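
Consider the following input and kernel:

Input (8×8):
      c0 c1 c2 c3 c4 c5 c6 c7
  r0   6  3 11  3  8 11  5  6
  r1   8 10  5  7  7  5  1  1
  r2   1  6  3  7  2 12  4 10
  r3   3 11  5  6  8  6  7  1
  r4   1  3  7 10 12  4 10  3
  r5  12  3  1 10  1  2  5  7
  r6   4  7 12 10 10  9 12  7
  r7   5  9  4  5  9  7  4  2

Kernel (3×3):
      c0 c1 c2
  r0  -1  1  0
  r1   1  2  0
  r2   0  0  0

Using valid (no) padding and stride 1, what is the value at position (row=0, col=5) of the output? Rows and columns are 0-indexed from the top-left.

The receptive field on the input at this output position is [11 5 6 / 5 1 1 / 12 4 10]. Elementwise product with the kernel and sum: 11·-1 + 5·1 + 5·1 + 1·2.

1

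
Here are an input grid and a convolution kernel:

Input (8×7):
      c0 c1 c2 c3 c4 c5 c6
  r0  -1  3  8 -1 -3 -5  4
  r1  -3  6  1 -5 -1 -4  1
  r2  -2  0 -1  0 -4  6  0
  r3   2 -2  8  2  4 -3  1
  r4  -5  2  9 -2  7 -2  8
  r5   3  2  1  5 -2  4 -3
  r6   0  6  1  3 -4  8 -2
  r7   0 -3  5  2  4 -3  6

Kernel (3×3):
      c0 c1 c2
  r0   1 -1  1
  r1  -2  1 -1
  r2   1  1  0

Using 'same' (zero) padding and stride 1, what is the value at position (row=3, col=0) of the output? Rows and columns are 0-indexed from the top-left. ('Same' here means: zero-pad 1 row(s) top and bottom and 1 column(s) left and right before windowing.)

The receptive field on the zero-padded input at this output position is [0 -2 0 / 0 2 -2 / 0 -5 2]. Elementwise product with the kernel and sum: 0·1 + -2·-1 + 0·1 + 0·-2 + 2·1 + -2·-1 + 0·1 + -5·1.

1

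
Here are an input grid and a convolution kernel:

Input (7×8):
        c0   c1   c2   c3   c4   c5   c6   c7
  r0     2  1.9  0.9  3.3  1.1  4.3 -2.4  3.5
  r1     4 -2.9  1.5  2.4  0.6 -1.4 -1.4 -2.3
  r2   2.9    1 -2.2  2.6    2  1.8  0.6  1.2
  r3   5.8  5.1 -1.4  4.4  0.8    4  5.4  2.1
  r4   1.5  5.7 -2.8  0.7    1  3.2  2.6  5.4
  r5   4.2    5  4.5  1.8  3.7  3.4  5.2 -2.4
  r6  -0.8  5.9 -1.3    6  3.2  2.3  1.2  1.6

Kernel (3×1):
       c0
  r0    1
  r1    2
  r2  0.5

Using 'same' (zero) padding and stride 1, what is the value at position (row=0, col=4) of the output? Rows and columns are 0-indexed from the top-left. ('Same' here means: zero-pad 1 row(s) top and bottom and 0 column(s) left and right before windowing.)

2.5

The receptive field on the zero-padded input at this output position is [0 / 1.1 / 0.6]. Elementwise product with the kernel and sum: 0·1 + 1.1·2 + 0.6·0.5.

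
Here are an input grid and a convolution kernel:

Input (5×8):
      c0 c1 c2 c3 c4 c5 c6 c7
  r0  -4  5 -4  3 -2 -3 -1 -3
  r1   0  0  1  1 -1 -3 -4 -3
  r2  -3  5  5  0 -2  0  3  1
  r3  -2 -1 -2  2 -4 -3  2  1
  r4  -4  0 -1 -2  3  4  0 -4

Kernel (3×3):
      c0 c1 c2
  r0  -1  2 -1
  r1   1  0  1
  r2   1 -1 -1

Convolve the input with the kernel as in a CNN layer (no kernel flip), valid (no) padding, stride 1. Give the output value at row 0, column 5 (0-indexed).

The receptive field on the input at this output position is [-3 -1 -3 / -3 -4 -3 / 0 3 1]. Elementwise product with the kernel and sum: -3·-1 + -1·2 + -3·-1 + -3·1 + -3·1 + 0·1 + 3·-1 + 1·-1.

-6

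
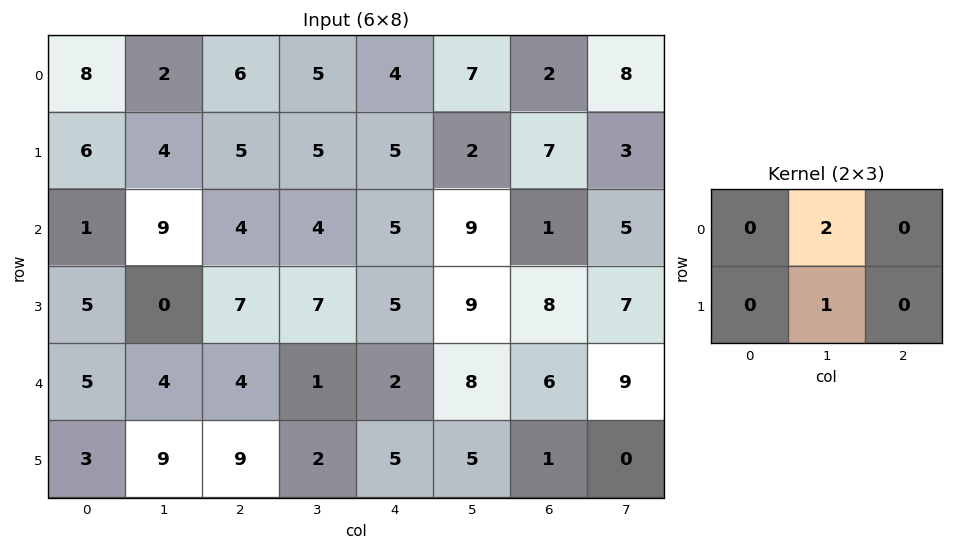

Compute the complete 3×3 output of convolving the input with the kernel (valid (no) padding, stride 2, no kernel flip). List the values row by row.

8 15 16
18 15 27
17 4 21

Output[0,0]: The receptive field on the input at this output position is [8 2 6 / 6 4 5]. Elementwise product with the kernel and sum: 2·2 + 4·1.
Output[0,1]: The receptive field on the input at this output position is [6 5 4 / 5 5 5]. Elementwise product with the kernel and sum: 5·2 + 5·1.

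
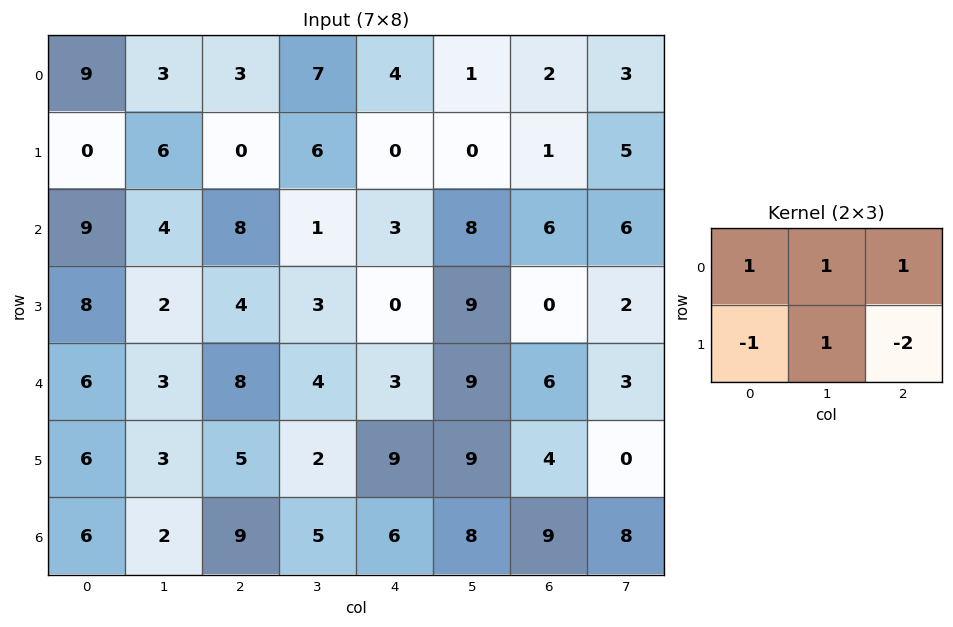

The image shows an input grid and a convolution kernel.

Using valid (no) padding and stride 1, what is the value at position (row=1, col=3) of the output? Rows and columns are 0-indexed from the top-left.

-8

The receptive field on the input at this output position is [6 0 0 / 1 3 8]. Elementwise product with the kernel and sum: 6·1 + 0·1 + 0·1 + 1·-1 + 3·1 + 8·-2.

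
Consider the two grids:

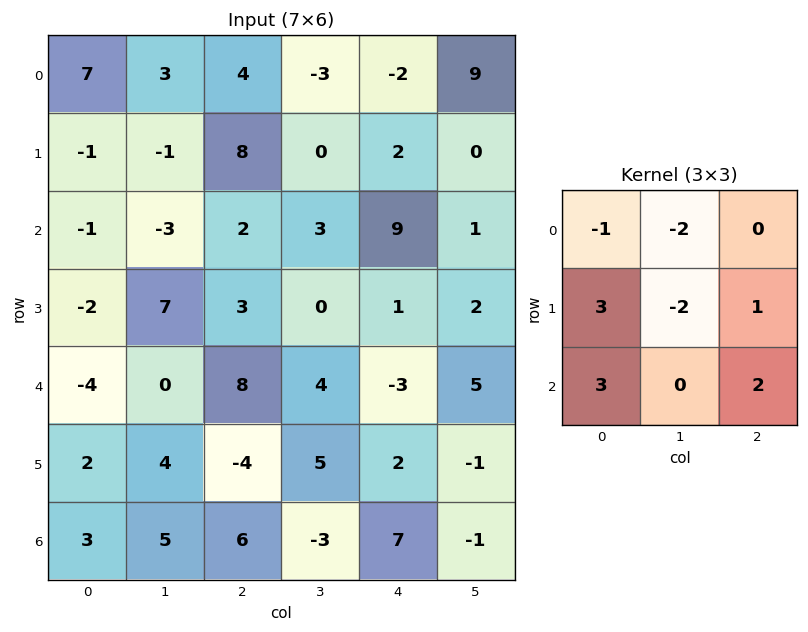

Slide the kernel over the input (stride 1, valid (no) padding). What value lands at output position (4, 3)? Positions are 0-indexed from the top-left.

1

The receptive field on the input at this output position is [4 -3 5 / 5 2 -1 / -3 7 -1]. Elementwise product with the kernel and sum: 4·-1 + -3·-2 + 5·3 + 2·-2 + -1·1 + -3·3 + -1·2.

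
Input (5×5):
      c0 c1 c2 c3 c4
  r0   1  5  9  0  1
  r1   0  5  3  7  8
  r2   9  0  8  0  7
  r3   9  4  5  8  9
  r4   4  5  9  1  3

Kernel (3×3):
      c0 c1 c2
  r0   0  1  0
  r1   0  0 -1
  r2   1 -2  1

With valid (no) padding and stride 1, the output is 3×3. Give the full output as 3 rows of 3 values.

19 -14 7
3 5 -2
-2 -12 1

Output[0,0]: The receptive field on the input at this output position is [1 5 9 / 0 5 3 / 9 0 8]. Elementwise product with the kernel and sum: 5·1 + 3·-1 + 9·1 + 0·-2 + 8·1.
Output[0,1]: The receptive field on the input at this output position is [5 9 0 / 5 3 7 / 0 8 0]. Elementwise product with the kernel and sum: 9·1 + 7·-1 + 0·1 + 8·-2 + 0·1.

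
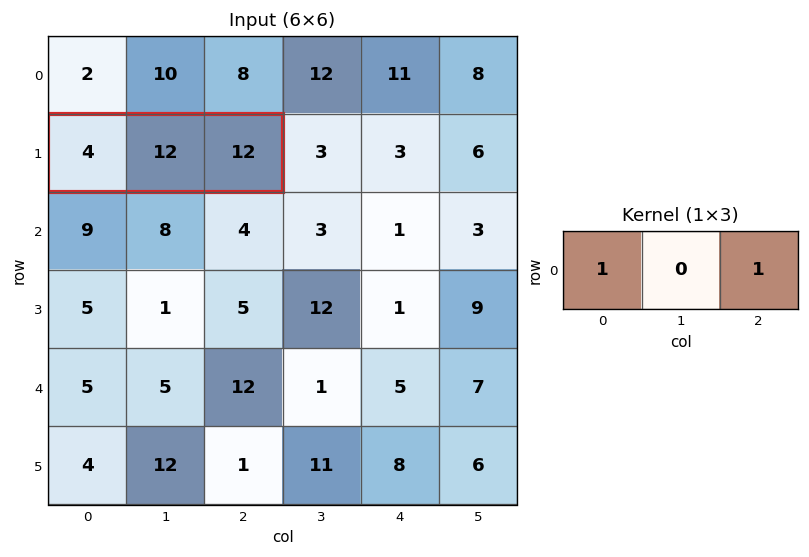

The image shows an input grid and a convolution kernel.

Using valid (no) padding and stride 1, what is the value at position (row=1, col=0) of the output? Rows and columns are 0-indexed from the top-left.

16

The receptive field on the input at this output position is [4 12 12]. Elementwise product with the kernel and sum: 4·1 + 12·1.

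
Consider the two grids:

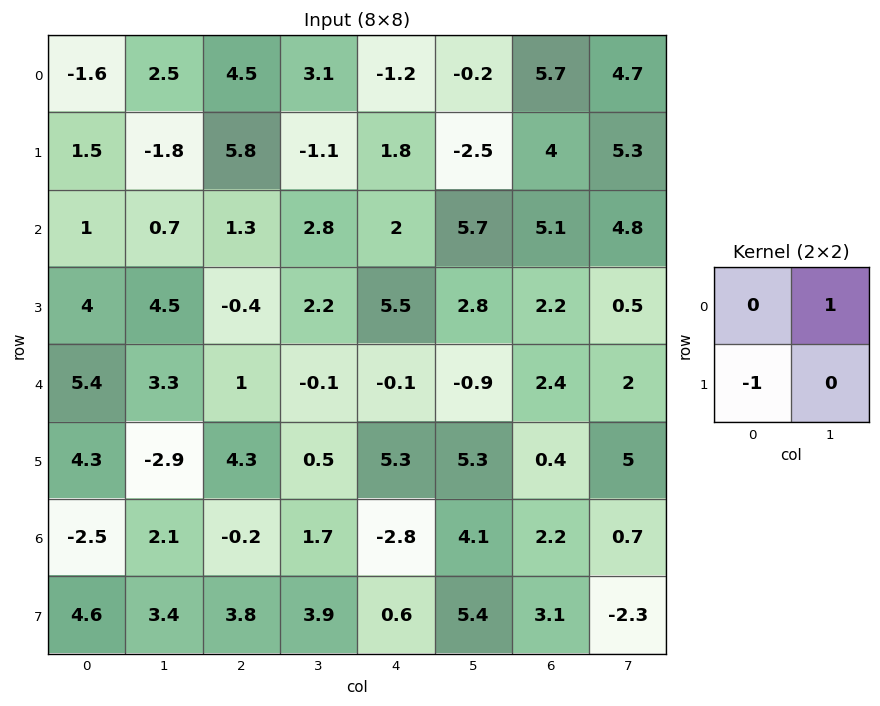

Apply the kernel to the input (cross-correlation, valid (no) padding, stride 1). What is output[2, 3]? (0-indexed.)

-0.2

The receptive field on the input at this output position is [2.8 2 / 2.2 5.5]. Elementwise product with the kernel and sum: 2·1 + 2.2·-1.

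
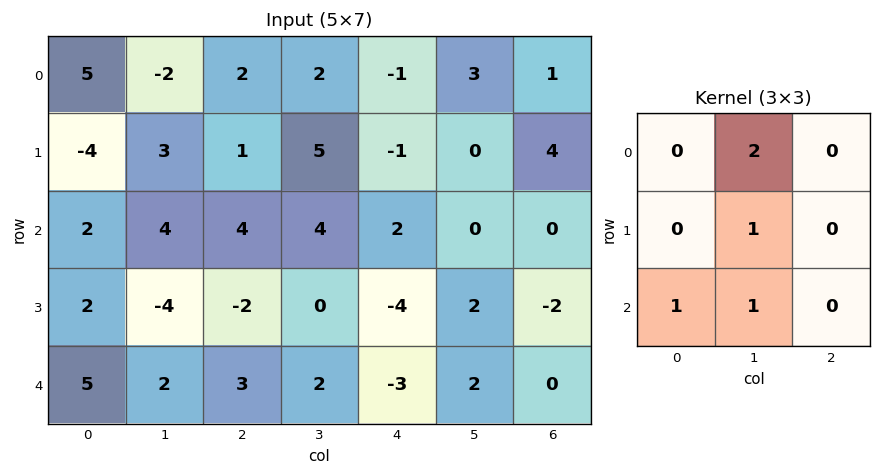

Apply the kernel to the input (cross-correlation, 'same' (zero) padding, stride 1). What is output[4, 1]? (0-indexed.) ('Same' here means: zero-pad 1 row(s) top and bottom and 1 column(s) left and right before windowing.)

-6

The receptive field on the zero-padded input at this output position is [2 -4 -2 / 5 2 3 / 0 0 0]. Elementwise product with the kernel and sum: -4·2 + 2·1 + 0·1 + 0·1.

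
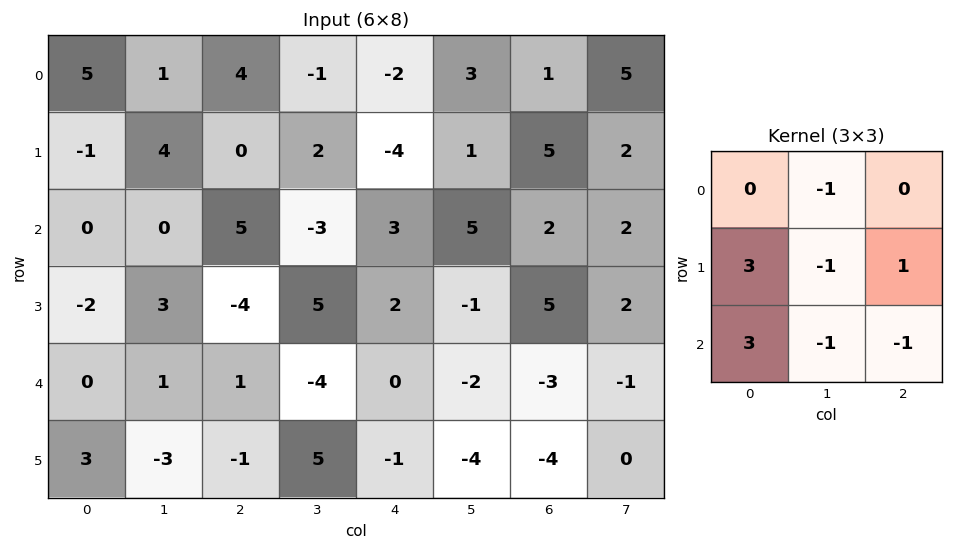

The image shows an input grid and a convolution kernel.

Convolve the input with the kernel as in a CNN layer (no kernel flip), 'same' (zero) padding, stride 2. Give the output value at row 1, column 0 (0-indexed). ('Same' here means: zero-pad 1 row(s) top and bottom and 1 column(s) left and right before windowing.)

0

The receptive field on the zero-padded input at this output position is [0 -1 4 / 0 0 0 / 0 -2 3]. Elementwise product with the kernel and sum: -1·-1 + 0·3 + 0·-1 + 0·1 + 0·3 + -2·-1 + 3·-1.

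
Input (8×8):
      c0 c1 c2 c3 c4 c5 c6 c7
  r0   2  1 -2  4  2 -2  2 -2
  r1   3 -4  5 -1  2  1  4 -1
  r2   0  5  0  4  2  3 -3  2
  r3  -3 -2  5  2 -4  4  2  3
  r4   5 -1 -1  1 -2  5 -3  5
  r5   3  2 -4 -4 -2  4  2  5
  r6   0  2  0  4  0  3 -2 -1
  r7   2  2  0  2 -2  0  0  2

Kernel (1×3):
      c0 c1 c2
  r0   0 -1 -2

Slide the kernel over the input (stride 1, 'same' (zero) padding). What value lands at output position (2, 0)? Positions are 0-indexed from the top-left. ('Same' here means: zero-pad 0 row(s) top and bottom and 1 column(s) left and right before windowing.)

-10

The receptive field on the zero-padded input at this output position is [0 0 5]. Elementwise product with the kernel and sum: 0·-1 + 5·-2.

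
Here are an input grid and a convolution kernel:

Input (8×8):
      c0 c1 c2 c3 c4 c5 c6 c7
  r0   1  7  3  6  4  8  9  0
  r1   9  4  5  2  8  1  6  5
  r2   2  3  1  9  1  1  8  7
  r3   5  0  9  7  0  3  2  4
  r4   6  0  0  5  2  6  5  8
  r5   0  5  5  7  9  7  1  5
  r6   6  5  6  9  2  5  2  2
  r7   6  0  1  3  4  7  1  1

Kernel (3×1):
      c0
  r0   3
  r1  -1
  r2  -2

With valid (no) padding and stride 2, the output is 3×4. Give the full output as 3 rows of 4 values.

Output[0,0]: The receptive field on the input at this output position is [1 / 9 / 2]. Elementwise product with the kernel and sum: 1·3 + 9·-1 + 2·-2.

-10 2 2 5
-11 -6 -1 12
6 -17 -7 10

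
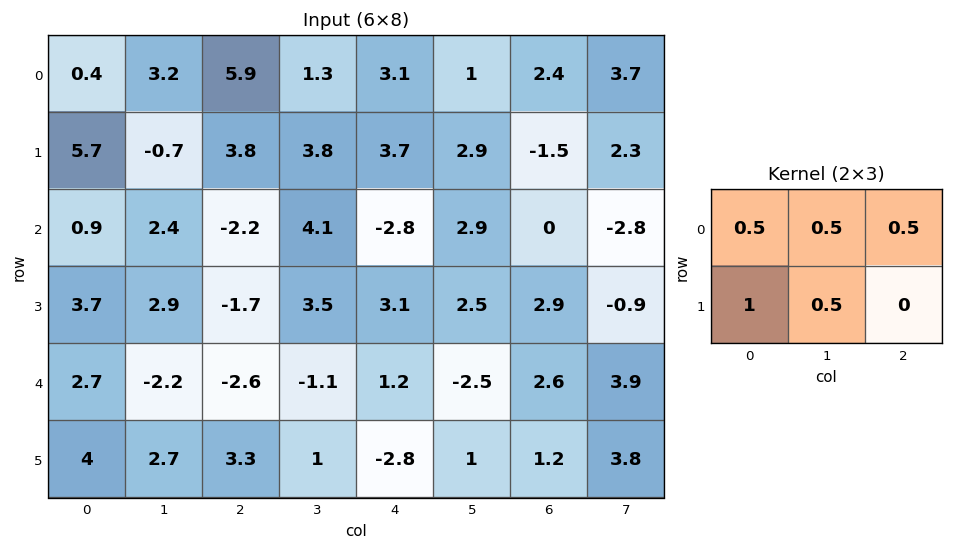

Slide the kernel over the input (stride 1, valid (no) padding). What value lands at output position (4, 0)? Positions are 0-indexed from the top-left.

The receptive field on the input at this output position is [2.7 -2.2 -2.6 / 4 2.7 3.3]. Elementwise product with the kernel and sum: 2.7·0.5 + -2.2·0.5 + -2.6·0.5 + 4·1 + 2.7·0.5.

4.3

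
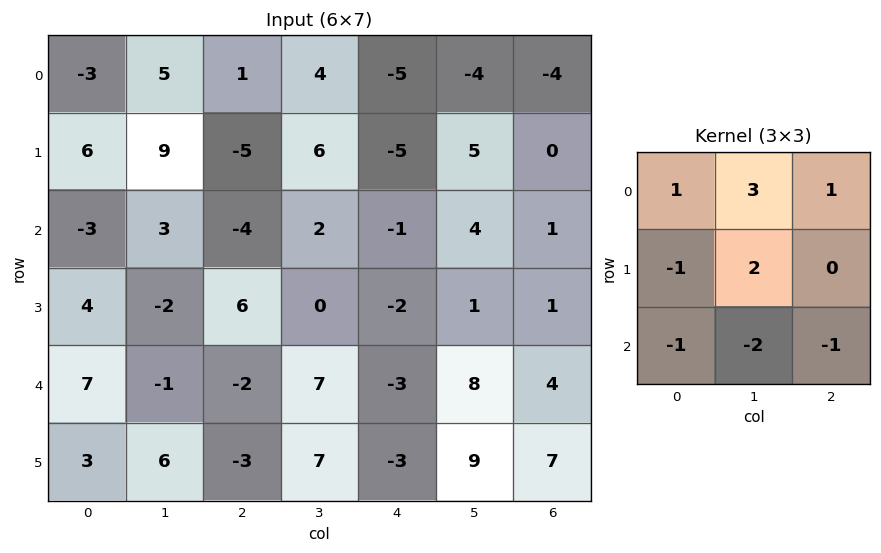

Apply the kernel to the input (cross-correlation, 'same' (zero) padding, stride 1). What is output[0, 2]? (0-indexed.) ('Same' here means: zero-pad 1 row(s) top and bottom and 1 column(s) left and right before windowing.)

-8

The receptive field on the zero-padded input at this output position is [0 0 0 / 5 1 4 / 9 -5 6]. Elementwise product with the kernel and sum: 0·1 + 0·3 + 0·1 + 5·-1 + 1·2 + 9·-1 + -5·-2 + 6·-1.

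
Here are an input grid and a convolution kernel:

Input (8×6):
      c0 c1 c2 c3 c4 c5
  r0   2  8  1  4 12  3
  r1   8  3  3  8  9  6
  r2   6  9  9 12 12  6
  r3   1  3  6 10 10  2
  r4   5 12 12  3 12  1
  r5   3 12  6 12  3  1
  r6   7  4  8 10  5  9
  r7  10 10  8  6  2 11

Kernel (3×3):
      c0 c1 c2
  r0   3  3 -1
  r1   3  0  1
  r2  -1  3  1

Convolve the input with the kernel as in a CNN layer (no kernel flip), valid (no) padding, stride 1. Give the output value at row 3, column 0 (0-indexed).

72

The receptive field on the input at this output position is [1 3 6 / 5 12 12 / 3 12 6]. Elementwise product with the kernel and sum: 1·3 + 3·3 + 6·-1 + 5·3 + 12·1 + 3·-1 + 12·3 + 6·1.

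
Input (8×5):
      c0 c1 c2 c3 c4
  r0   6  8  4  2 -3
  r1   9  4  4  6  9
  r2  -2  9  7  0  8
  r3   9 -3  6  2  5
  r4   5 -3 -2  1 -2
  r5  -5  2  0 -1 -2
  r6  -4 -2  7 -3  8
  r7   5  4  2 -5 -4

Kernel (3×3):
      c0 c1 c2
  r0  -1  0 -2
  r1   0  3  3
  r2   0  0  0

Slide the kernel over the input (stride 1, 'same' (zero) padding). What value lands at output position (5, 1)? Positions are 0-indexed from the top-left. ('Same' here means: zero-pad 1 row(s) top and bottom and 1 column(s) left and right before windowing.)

The receptive field on the zero-padded input at this output position is [5 -3 -2 / -5 2 0 / -4 -2 7]. Elementwise product with the kernel and sum: 5·-1 + -2·-2 + 2·3 + 0·3.

5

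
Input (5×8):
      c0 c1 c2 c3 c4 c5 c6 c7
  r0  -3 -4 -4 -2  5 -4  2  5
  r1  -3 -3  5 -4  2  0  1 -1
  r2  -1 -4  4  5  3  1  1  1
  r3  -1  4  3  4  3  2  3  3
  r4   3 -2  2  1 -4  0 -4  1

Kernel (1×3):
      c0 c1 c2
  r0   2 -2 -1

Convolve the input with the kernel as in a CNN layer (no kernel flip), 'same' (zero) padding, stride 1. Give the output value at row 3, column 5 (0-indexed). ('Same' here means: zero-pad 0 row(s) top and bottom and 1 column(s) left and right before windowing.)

The receptive field on the zero-padded input at this output position is [3 2 3]. Elementwise product with the kernel and sum: 3·2 + 2·-2 + 3·-1.

-1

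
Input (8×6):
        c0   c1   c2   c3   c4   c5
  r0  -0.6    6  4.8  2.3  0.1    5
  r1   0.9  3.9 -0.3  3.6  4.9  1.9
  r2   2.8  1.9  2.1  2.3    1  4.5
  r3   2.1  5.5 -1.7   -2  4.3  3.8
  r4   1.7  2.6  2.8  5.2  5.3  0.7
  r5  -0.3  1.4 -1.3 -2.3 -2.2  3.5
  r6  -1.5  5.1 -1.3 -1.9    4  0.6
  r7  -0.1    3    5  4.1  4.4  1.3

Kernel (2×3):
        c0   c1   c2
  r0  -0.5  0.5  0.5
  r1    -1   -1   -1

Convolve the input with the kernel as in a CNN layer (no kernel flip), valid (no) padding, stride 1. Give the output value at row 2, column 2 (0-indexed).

0

The receptive field on the input at this output position is [2.1 2.3 1 / -1.7 -2 4.3]. Elementwise product with the kernel and sum: 2.1·-0.5 + 2.3·0.5 + 1·0.5 + -1.7·-1 + -2·-1 + 4.3·-1.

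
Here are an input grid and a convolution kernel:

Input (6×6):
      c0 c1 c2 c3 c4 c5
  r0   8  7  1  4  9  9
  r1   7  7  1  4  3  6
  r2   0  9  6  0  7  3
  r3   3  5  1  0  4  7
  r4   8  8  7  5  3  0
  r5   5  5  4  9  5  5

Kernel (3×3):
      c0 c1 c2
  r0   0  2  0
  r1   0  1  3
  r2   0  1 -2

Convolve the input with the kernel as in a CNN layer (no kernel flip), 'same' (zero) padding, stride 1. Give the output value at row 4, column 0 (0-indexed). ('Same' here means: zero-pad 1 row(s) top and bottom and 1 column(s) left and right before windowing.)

The receptive field on the zero-padded input at this output position is [0 3 5 / 0 8 8 / 0 5 5]. Elementwise product with the kernel and sum: 3·2 + 8·1 + 8·3 + 5·1 + 5·-2.

33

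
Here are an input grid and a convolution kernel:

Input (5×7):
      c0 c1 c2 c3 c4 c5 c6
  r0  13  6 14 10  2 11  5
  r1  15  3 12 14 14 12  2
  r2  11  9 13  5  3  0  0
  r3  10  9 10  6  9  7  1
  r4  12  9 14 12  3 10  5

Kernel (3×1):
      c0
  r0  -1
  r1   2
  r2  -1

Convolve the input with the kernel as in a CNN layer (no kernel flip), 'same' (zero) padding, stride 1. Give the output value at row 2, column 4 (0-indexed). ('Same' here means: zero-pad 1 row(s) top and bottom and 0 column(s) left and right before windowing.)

-17

The receptive field on the zero-padded input at this output position is [14 / 3 / 9]. Elementwise product with the kernel and sum: 14·-1 + 3·2 + 9·-1.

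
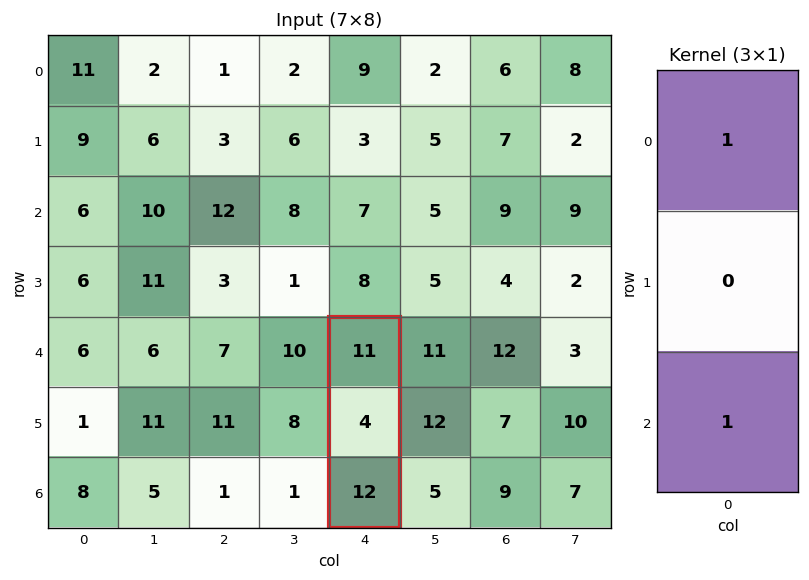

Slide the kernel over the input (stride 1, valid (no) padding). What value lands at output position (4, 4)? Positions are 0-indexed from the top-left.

23

The receptive field on the input at this output position is [11 / 4 / 12]. Elementwise product with the kernel and sum: 11·1 + 12·1.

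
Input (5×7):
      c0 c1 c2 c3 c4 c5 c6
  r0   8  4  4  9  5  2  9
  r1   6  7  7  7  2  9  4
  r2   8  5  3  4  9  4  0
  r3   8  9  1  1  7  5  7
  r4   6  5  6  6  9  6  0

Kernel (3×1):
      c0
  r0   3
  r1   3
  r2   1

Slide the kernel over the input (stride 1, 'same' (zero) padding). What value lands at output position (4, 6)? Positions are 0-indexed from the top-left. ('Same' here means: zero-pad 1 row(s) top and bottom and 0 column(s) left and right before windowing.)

The receptive field on the zero-padded input at this output position is [7 / 0 / 0]. Elementwise product with the kernel and sum: 7·3 + 0·3 + 0·1.

21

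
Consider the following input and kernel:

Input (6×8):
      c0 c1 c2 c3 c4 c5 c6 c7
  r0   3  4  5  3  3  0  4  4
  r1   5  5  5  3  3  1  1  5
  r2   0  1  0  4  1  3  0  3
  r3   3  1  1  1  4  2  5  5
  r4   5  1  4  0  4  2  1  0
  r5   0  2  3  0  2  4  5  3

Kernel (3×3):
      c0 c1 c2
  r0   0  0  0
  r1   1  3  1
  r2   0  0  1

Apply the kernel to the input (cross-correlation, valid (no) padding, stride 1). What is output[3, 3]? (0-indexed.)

The receptive field on the input at this output position is [1 4 2 / 0 4 2 / 0 2 4]. Elementwise product with the kernel and sum: 0·1 + 4·3 + 2·1 + 4·1.

18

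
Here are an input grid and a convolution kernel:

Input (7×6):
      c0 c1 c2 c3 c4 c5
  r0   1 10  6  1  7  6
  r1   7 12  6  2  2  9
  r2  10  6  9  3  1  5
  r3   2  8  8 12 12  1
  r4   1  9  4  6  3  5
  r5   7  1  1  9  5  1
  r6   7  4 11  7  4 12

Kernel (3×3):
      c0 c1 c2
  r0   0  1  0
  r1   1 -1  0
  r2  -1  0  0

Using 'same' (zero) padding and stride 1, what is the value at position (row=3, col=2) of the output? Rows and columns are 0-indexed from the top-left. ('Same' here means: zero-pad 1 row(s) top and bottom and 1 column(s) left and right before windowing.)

The receptive field on the zero-padded input at this output position is [6 9 3 / 8 8 12 / 9 4 6]. Elementwise product with the kernel and sum: 9·1 + 8·1 + 8·-1 + 9·-1.

0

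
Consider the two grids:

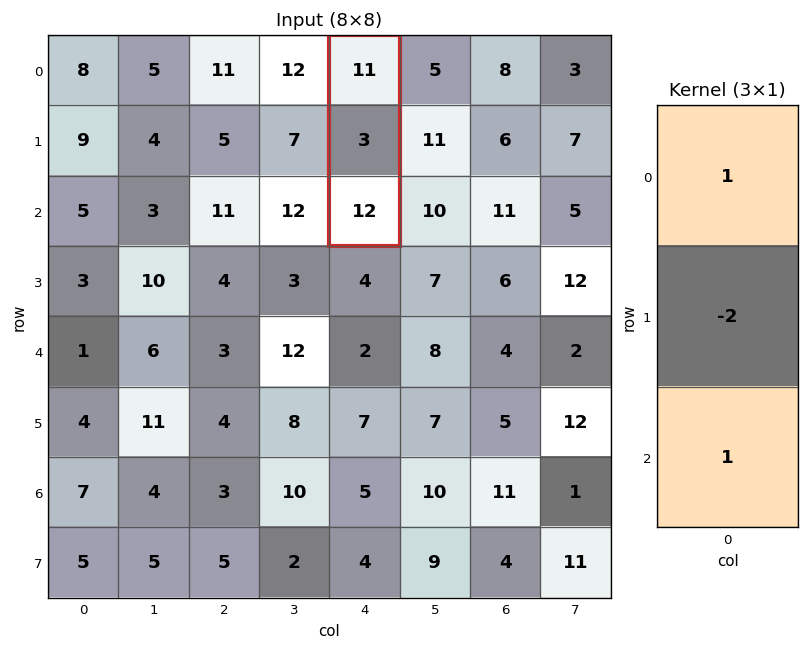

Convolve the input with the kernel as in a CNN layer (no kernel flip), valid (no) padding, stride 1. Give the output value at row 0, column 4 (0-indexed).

The receptive field on the input at this output position is [11 / 3 / 12]. Elementwise product with the kernel and sum: 11·1 + 3·-2 + 12·1.

17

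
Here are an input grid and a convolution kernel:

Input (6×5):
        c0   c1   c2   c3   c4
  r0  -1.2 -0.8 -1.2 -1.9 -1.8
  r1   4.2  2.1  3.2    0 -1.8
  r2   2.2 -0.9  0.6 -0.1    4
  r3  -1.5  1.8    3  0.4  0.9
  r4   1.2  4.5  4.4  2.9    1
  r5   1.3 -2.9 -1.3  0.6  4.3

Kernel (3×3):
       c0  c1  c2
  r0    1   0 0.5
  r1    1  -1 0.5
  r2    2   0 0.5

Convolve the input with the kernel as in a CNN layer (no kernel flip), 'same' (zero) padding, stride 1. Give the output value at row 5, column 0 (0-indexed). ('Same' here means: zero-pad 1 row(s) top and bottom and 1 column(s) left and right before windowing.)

The receptive field on the zero-padded input at this output position is [0 1.2 4.5 / 0 1.3 -2.9 / 0 0 0]. Elementwise product with the kernel and sum: 0·1 + 4.5·0.5 + 0·1 + 1.3·-1 + -2.9·0.5 + 0·2 + 0·0.5.

-0.5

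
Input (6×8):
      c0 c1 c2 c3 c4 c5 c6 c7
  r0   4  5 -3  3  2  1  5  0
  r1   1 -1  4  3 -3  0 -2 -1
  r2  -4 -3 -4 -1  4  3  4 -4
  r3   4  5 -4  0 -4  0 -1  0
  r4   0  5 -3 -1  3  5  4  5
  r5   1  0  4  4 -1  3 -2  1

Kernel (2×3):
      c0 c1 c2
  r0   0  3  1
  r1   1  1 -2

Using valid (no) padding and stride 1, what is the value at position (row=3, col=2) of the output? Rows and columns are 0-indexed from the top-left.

-14

The receptive field on the input at this output position is [-4 0 -4 / -3 -1 3]. Elementwise product with the kernel and sum: 0·3 + -4·1 + -3·1 + -1·1 + 3·-2.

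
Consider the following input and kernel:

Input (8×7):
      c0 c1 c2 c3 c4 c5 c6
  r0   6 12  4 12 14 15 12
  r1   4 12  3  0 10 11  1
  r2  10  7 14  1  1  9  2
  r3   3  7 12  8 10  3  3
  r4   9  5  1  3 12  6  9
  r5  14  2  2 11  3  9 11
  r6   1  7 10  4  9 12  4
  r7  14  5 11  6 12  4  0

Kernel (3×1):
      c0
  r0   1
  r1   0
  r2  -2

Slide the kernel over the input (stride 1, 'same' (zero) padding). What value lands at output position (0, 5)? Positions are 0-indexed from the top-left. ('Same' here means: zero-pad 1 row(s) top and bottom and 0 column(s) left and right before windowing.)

-22

The receptive field on the zero-padded input at this output position is [0 / 15 / 11]. Elementwise product with the kernel and sum: 0·1 + 11·-2.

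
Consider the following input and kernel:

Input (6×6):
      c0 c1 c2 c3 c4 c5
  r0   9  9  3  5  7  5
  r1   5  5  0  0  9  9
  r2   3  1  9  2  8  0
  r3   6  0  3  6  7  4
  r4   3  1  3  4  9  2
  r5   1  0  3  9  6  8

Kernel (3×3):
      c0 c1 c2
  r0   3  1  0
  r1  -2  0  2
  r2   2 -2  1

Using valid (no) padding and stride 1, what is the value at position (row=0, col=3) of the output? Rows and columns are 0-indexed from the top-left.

28

The receptive field on the input at this output position is [5 7 5 / 0 9 9 / 2 8 0]. Elementwise product with the kernel and sum: 5·3 + 7·1 + 0·-2 + 9·2 + 2·2 + 8·-2 + 0·1.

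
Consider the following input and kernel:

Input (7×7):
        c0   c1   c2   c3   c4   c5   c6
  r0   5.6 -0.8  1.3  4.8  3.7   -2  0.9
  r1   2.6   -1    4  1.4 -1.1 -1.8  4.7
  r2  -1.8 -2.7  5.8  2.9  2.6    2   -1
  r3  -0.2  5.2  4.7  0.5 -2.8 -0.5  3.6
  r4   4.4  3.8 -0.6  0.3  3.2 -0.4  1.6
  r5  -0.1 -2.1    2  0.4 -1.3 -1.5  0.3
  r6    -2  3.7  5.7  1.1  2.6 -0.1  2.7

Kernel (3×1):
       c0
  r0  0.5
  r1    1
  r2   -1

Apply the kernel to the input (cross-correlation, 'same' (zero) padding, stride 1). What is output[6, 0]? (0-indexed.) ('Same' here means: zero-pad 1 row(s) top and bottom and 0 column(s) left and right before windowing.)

-2.05

The receptive field on the zero-padded input at this output position is [-0.1 / -2 / 0]. Elementwise product with the kernel and sum: -0.1·0.5 + -2·1 + 0·-1.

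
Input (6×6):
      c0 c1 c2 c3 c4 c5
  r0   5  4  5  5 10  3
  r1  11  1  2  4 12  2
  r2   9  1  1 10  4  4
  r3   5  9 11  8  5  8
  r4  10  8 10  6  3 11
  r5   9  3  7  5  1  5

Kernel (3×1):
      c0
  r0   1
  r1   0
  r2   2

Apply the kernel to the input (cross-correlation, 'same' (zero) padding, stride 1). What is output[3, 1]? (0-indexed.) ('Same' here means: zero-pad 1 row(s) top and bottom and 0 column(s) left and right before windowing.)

17

The receptive field on the zero-padded input at this output position is [1 / 9 / 8]. Elementwise product with the kernel and sum: 1·1 + 8·2.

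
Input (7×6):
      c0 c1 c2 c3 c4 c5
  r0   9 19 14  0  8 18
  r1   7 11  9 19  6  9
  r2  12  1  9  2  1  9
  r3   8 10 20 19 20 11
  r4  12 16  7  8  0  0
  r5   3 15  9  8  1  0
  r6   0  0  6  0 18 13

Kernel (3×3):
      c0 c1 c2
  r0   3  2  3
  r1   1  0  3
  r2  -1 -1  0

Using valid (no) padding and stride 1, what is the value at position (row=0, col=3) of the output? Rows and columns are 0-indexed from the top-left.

The receptive field on the input at this output position is [0 8 18 / 19 6 9 / 2 1 9]. Elementwise product with the kernel and sum: 0·3 + 8·2 + 18·3 + 19·1 + 9·3 + 2·-1 + 1·-1.

113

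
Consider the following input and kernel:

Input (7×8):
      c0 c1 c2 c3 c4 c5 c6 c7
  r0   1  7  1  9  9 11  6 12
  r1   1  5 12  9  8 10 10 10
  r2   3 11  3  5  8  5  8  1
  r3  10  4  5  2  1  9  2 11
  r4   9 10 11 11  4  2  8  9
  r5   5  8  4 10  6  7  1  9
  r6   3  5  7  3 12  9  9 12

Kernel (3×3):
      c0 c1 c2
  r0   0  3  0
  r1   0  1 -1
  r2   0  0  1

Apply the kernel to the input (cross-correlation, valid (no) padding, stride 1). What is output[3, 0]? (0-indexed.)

15

The receptive field on the input at this output position is [10 4 5 / 9 10 11 / 5 8 4]. Elementwise product with the kernel and sum: 4·3 + 10·1 + 11·-1 + 4·1.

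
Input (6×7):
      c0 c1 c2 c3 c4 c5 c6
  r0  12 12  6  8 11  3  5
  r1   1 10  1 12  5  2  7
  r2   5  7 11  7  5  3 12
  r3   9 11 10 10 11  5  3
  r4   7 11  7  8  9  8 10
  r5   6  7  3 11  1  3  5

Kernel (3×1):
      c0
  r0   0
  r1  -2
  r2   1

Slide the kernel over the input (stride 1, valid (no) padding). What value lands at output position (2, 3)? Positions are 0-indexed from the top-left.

The receptive field on the input at this output position is [7 / 10 / 8]. Elementwise product with the kernel and sum: 10·-2 + 8·1.

-12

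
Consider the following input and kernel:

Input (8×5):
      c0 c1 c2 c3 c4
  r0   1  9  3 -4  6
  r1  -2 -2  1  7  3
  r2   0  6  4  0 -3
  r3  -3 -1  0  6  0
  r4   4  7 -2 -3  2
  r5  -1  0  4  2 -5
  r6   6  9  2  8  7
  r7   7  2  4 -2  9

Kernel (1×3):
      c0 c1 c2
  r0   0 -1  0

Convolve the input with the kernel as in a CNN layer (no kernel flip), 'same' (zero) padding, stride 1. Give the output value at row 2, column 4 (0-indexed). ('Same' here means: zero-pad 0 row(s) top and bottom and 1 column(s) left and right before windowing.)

The receptive field on the zero-padded input at this output position is [0 -3 0]. Elementwise product with the kernel and sum: -3·-1.

3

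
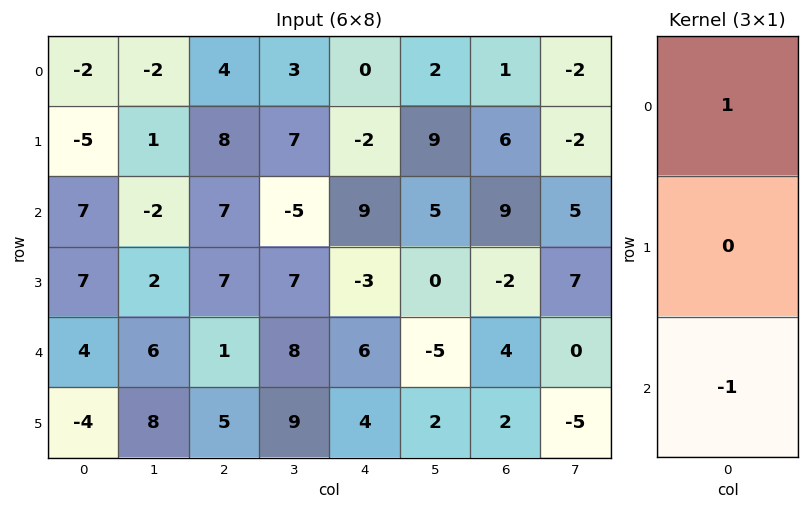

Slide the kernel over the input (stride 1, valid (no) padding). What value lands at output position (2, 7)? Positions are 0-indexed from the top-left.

The receptive field on the input at this output position is [5 / 7 / 0]. Elementwise product with the kernel and sum: 5·1 + 0·-1.

5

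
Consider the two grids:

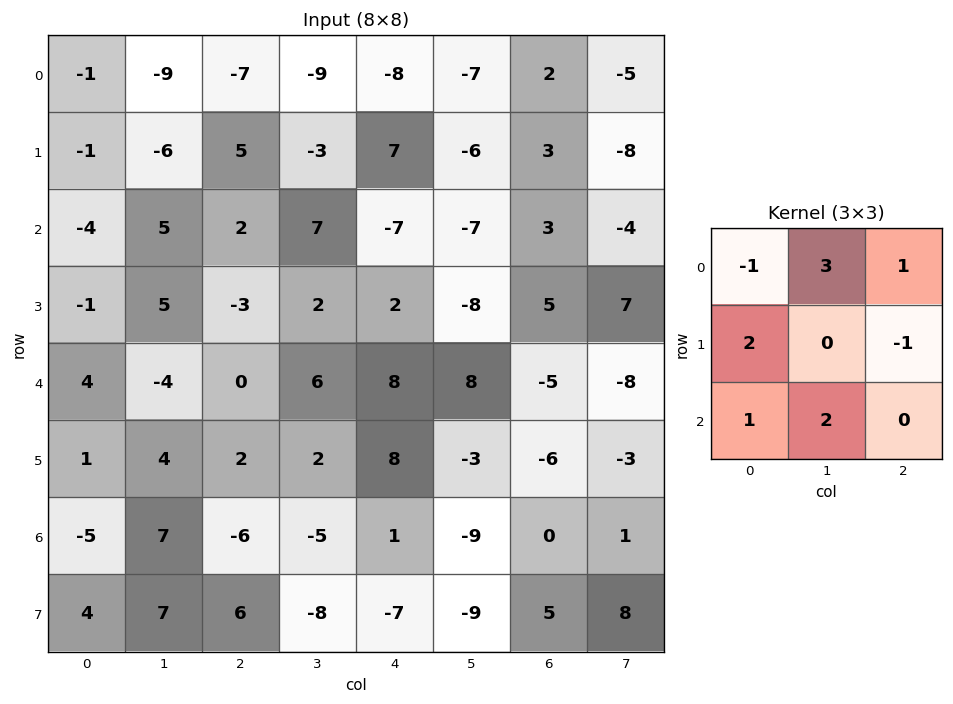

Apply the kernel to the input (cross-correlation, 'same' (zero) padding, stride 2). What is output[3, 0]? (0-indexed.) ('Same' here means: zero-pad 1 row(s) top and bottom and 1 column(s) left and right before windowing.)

8

The receptive field on the zero-padded input at this output position is [0 1 4 / 0 -5 7 / 0 4 7]. Elementwise product with the kernel and sum: 0·-1 + 1·3 + 4·1 + 0·2 + 7·-1 + 0·1 + 4·2.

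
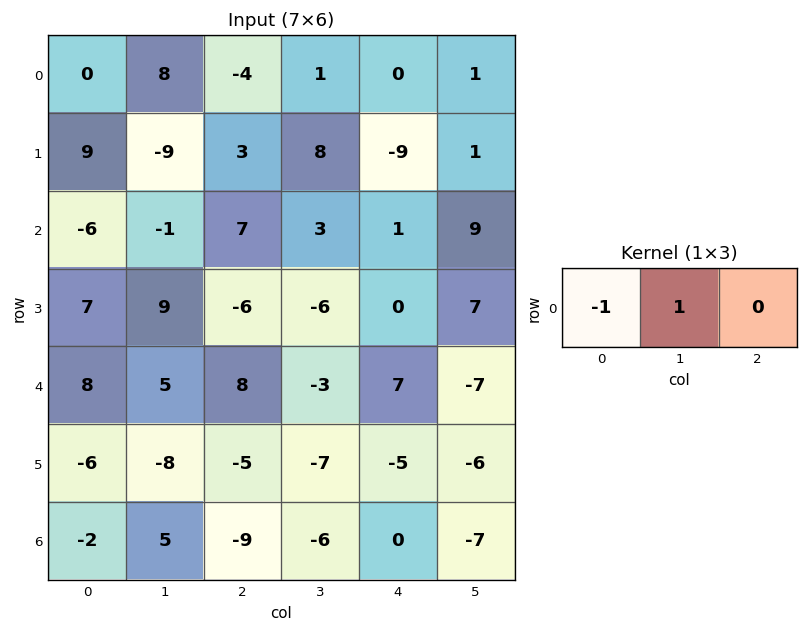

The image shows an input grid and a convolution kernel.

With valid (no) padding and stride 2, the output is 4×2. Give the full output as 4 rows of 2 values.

Output[0,0]: The receptive field on the input at this output position is [0 8 -4]. Elementwise product with the kernel and sum: 0·-1 + 8·1.
Output[0,1]: The receptive field on the input at this output position is [-4 1 0]. Elementwise product with the kernel and sum: -4·-1 + 1·1.

8 5
5 -4
-3 -11
7 3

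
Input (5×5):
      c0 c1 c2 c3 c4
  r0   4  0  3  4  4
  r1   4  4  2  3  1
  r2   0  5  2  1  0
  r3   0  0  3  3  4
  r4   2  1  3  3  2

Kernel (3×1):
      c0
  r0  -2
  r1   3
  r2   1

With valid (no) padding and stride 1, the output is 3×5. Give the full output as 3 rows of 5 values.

Output[0,0]: The receptive field on the input at this output position is [4 / 4 / 0]. Elementwise product with the kernel and sum: 4·-2 + 4·3 + 0·1.

4 17 2 2 -5
-8 7 5 0 2
2 -9 8 10 14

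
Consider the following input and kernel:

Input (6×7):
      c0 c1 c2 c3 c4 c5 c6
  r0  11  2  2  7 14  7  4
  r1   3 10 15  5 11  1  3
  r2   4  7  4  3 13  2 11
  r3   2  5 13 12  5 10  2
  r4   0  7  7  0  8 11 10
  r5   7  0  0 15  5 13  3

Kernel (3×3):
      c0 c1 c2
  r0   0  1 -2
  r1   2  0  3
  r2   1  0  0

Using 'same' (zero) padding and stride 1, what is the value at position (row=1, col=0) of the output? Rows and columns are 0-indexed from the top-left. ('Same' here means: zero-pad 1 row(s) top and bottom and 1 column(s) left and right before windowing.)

The receptive field on the zero-padded input at this output position is [0 11 2 / 0 3 10 / 0 4 7]. Elementwise product with the kernel and sum: 11·1 + 2·-2 + 0·2 + 10·3 + 0·1.

37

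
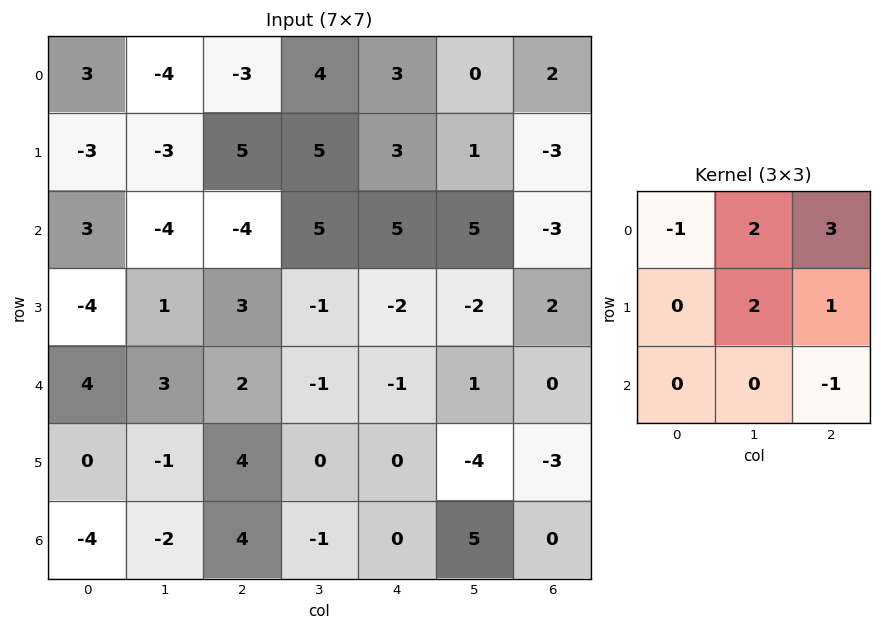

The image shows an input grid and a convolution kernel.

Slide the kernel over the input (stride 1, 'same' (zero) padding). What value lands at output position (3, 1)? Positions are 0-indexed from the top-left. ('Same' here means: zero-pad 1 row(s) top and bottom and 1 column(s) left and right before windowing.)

-20

The receptive field on the zero-padded input at this output position is [3 -4 -4 / -4 1 3 / 4 3 2]. Elementwise product with the kernel and sum: 3·-1 + -4·2 + -4·3 + 1·2 + 3·1 + 2·-1.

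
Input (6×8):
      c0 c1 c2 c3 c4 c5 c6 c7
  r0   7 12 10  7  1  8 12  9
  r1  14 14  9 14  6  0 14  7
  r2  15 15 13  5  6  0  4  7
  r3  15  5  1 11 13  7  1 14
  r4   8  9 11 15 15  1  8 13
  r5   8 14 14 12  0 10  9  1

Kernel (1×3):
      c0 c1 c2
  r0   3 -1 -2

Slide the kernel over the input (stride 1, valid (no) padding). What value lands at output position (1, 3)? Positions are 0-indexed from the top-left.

36

The receptive field on the input at this output position is [14 6 0]. Elementwise product with the kernel and sum: 14·3 + 6·-1 + 0·-2.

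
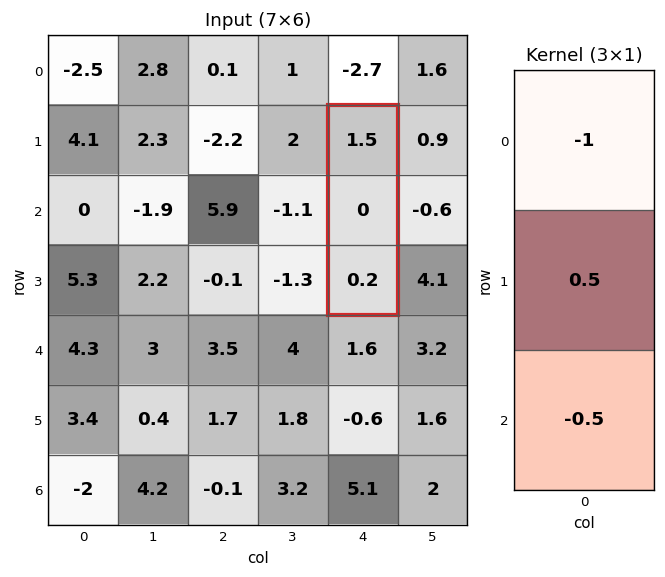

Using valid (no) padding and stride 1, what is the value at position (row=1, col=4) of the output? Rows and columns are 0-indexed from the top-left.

The receptive field on the input at this output position is [1.5 / 0 / 0.2]. Elementwise product with the kernel and sum: 1.5·-1 + 0·0.5 + 0.2·-0.5.

-1.6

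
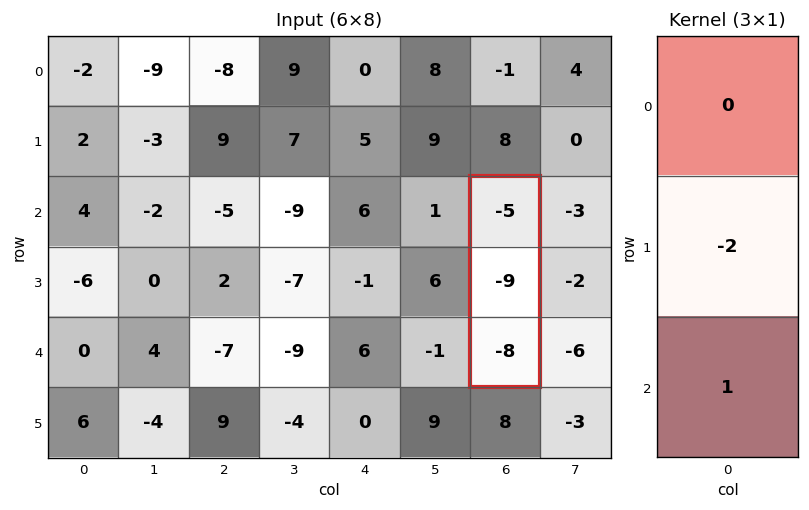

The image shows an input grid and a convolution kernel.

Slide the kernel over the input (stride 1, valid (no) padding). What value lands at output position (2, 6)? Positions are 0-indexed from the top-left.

10

The receptive field on the input at this output position is [-5 / -9 / -8]. Elementwise product with the kernel and sum: -9·-2 + -8·1.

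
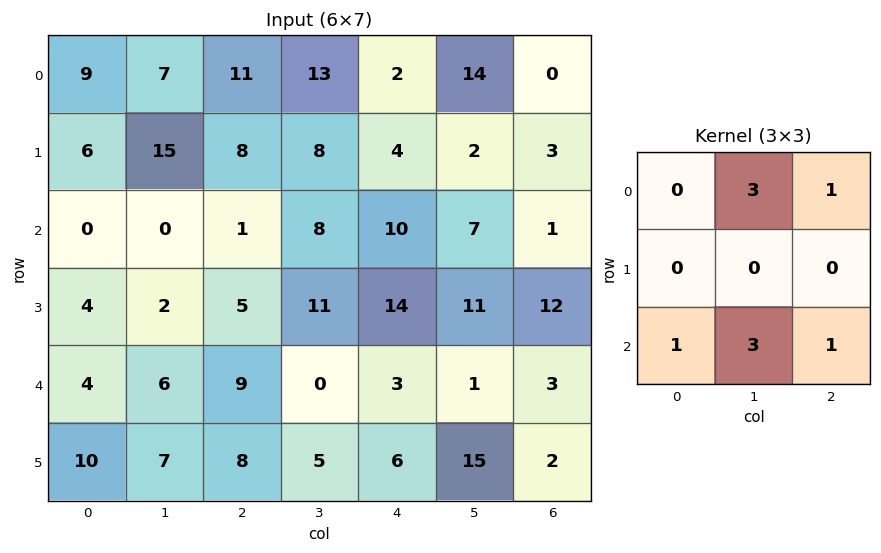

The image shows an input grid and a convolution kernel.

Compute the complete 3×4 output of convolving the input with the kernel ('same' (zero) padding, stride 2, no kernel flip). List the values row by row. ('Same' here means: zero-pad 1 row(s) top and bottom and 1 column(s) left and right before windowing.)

Output[0,0]: The receptive field on the zero-padded input at this output position is [0 0 0 / 0 9 7 / 0 6 15]. Elementwise product with the kernel and sum: 0·3 + 0·1 + 0·1 + 6·3 + 15·1.

33 47 22 11
47 60 78 56
51 62 91 57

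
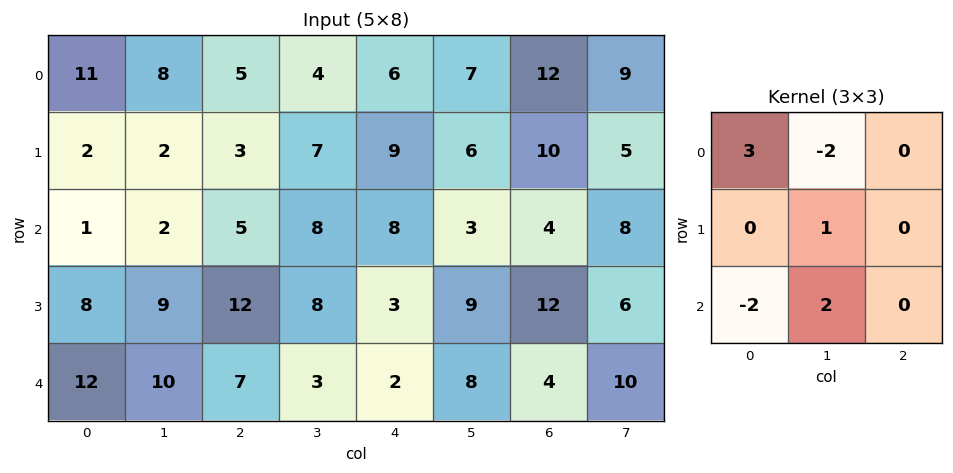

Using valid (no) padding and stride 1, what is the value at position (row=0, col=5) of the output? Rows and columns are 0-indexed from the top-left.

9

The receptive field on the input at this output position is [7 12 9 / 6 10 5 / 3 4 8]. Elementwise product with the kernel and sum: 7·3 + 12·-2 + 10·1 + 3·-2 + 4·2.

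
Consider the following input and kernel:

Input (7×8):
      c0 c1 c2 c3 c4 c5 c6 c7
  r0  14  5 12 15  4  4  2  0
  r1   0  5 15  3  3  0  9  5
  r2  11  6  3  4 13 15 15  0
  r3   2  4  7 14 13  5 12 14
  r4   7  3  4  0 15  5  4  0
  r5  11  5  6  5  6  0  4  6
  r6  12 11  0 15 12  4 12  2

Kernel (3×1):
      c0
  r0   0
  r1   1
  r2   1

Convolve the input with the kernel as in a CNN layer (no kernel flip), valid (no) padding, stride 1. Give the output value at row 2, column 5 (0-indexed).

10

The receptive field on the input at this output position is [15 / 5 / 5]. Elementwise product with the kernel and sum: 5·1 + 5·1.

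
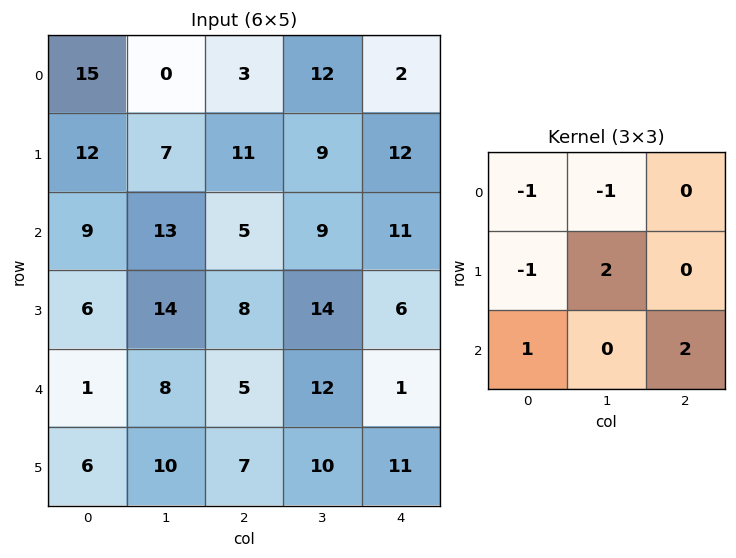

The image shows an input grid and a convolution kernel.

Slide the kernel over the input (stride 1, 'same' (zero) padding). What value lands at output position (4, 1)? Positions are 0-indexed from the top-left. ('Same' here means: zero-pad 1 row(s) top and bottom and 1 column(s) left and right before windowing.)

The receptive field on the zero-padded input at this output position is [6 14 8 / 1 8 5 / 6 10 7]. Elementwise product with the kernel and sum: 6·-1 + 14·-1 + 1·-1 + 8·2 + 6·1 + 7·2.

15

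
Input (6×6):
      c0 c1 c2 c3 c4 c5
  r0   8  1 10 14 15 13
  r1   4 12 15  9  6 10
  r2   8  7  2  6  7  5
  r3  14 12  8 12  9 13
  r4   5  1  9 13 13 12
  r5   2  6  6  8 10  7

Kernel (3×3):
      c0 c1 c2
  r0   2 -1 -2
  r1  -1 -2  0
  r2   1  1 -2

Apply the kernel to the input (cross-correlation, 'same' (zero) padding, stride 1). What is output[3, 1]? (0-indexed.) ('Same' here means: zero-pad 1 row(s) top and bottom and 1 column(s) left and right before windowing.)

-45

The receptive field on the zero-padded input at this output position is [8 7 2 / 14 12 8 / 5 1 9]. Elementwise product with the kernel and sum: 8·2 + 7·-1 + 2·-2 + 14·-1 + 12·-2 + 5·1 + 1·1 + 9·-2.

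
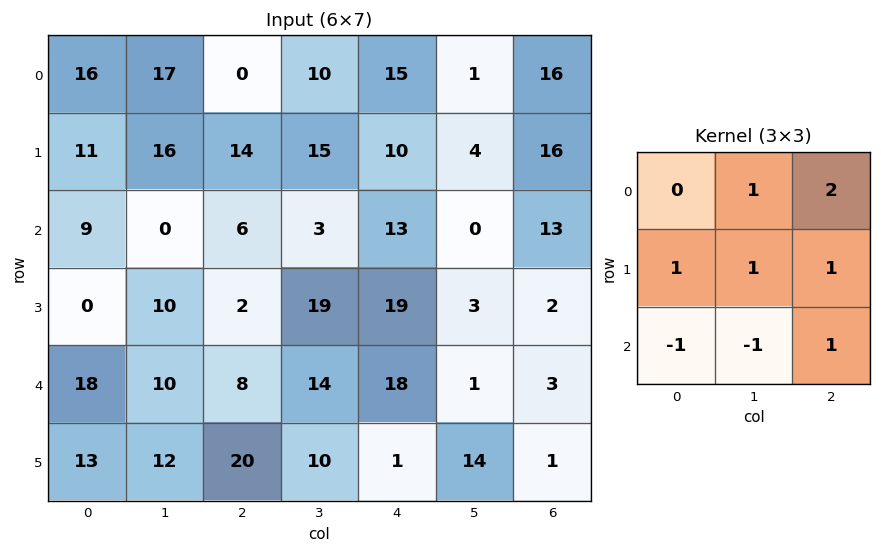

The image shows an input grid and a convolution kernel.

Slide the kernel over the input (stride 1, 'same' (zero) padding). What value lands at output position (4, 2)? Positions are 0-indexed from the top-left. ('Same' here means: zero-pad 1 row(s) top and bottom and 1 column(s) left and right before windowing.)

The receptive field on the zero-padded input at this output position is [10 2 19 / 10 8 14 / 12 20 10]. Elementwise product with the kernel and sum: 2·1 + 19·2 + 10·1 + 8·1 + 14·1 + 12·-1 + 20·-1 + 10·1.

50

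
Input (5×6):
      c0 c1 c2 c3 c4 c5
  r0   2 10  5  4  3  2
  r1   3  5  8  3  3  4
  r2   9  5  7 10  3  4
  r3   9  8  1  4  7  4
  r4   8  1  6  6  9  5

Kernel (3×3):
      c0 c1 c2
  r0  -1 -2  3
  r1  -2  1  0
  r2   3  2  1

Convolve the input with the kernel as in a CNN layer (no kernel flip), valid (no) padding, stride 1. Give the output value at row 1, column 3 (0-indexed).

16

The receptive field on the input at this output position is [3 3 4 / 10 3 4 / 4 7 4]. Elementwise product with the kernel and sum: 3·-1 + 3·-2 + 4·3 + 10·-2 + 3·1 + 4·3 + 7·2 + 4·1.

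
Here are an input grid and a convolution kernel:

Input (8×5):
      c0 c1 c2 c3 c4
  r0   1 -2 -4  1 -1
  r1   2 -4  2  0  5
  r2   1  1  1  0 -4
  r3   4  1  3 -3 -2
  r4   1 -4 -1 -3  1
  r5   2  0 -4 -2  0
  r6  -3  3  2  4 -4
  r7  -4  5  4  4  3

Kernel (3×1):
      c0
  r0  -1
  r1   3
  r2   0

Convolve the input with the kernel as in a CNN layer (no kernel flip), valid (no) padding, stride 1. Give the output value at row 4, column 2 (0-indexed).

The receptive field on the input at this output position is [-1 / -4 / 2]. Elementwise product with the kernel and sum: -1·-1 + -4·3.

-11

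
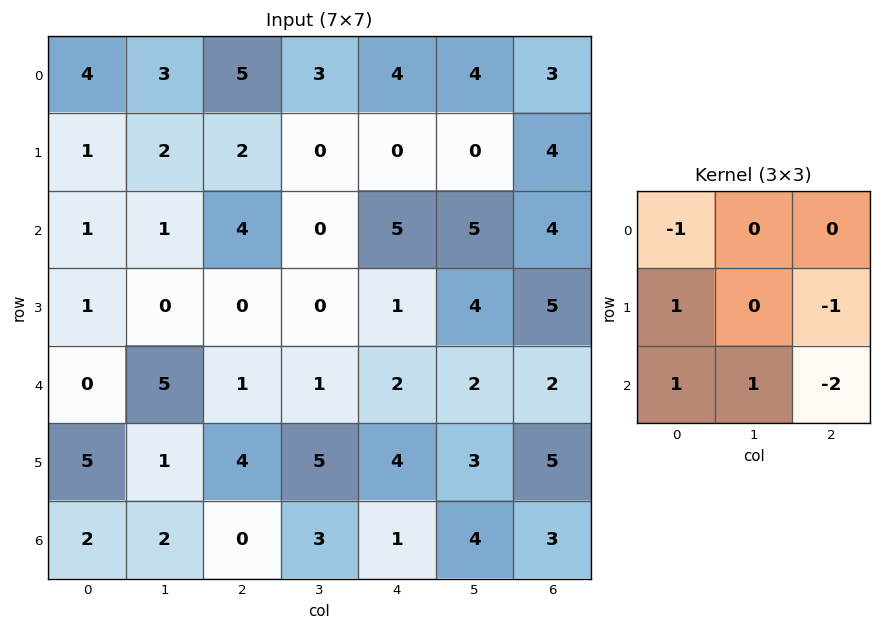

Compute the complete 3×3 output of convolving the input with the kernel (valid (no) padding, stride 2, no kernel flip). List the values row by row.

-11 -9 -6
3 -7 -9
5 0 -4

Output[0,0]: The receptive field on the input at this output position is [4 3 5 / 1 2 2 / 1 1 4]. Elementwise product with the kernel and sum: 4·-1 + 1·1 + 2·-1 + 1·1 + 1·1 + 4·-2.
Output[0,1]: The receptive field on the input at this output position is [5 3 4 / 2 0 0 / 4 0 5]. Elementwise product with the kernel and sum: 5·-1 + 2·1 + 0·-1 + 4·1 + 0·1 + 5·-2.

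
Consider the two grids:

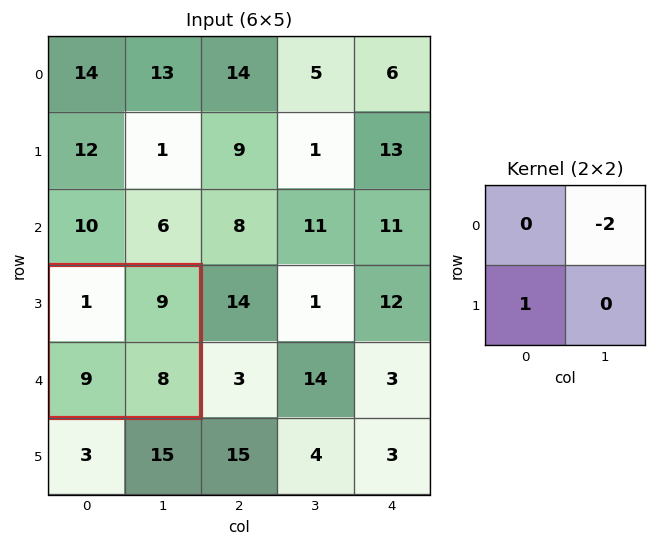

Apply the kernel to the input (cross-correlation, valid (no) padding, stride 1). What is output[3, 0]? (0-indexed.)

-9

The receptive field on the input at this output position is [1 9 / 9 8]. Elementwise product with the kernel and sum: 9·-2 + 9·1.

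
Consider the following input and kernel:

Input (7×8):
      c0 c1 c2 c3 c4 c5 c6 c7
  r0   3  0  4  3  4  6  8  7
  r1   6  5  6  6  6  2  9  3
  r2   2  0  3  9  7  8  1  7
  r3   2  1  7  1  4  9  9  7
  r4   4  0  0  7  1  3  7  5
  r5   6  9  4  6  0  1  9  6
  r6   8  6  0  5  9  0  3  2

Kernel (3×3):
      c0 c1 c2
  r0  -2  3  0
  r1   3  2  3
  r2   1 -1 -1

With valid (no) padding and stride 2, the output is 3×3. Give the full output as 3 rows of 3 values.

Output[0,0]: The receptive field on the input at this output position is [3 0 4 / 6 5 6 / 2 0 3]. Elementwise product with the kernel and sum: 3·-2 + 0·3 + 6·3 + 5·2 + 6·3 + 2·1 + 0·-1 + 3·-1.
Output[0,1]: The receptive field on the input at this output position is [4 3 4 / 6 6 6 / 3 9 7]. Elementwise product with the kernel and sum: 4·-2 + 3·3 + 6·3 + 6·2 + 6·3 + 3·1 + 9·-1 + 7·-1.

39 36 57
29 48 58
42 31 42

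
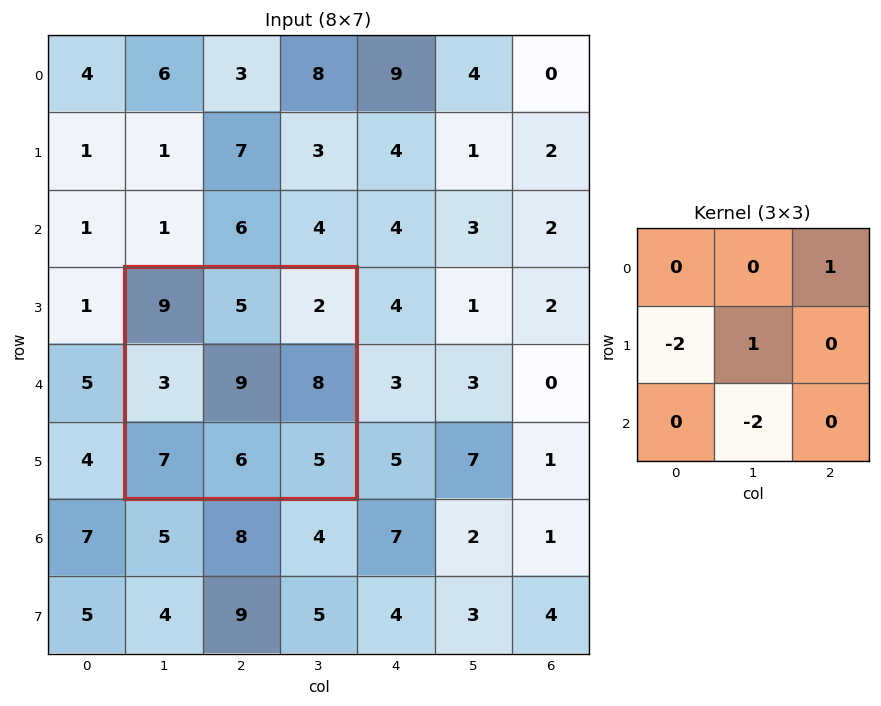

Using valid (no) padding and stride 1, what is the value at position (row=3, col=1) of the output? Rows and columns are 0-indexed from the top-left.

-7

The receptive field on the input at this output position is [9 5 2 / 3 9 8 / 7 6 5]. Elementwise product with the kernel and sum: 2·1 + 3·-2 + 9·1 + 6·-2.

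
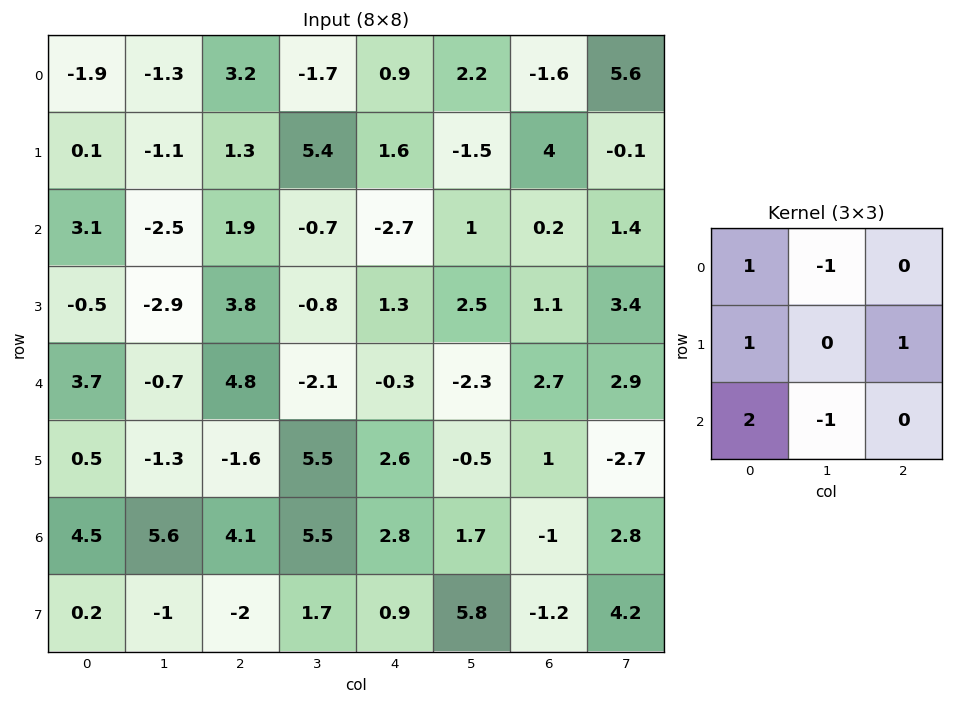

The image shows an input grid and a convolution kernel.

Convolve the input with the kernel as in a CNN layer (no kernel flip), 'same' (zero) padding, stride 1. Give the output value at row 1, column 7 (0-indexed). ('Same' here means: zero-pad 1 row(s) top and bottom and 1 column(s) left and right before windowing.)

-4.2

The receptive field on the zero-padded input at this output position is [-1.6 5.6 0 / 4 -0.1 0 / 0.2 1.4 0]. Elementwise product with the kernel and sum: -1.6·1 + 5.6·-1 + 4·1 + 0·1 + 0.2·2 + 1.4·-1.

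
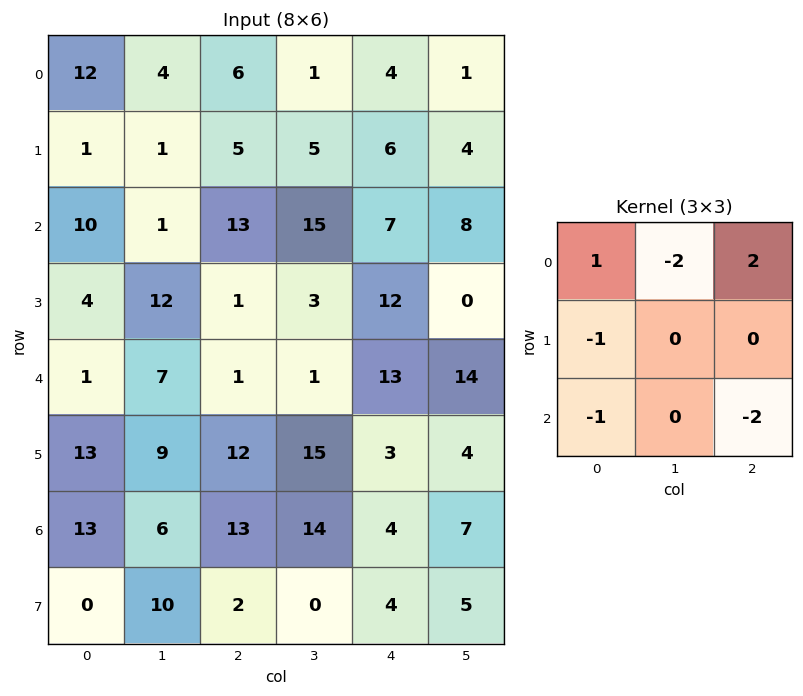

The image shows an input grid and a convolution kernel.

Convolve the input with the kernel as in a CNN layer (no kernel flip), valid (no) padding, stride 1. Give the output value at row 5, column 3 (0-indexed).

The receptive field on the input at this output position is [15 3 4 / 14 4 7 / 0 4 5]. Elementwise product with the kernel and sum: 15·1 + 3·-2 + 4·2 + 14·-1 + 0·-1 + 5·-2.

-7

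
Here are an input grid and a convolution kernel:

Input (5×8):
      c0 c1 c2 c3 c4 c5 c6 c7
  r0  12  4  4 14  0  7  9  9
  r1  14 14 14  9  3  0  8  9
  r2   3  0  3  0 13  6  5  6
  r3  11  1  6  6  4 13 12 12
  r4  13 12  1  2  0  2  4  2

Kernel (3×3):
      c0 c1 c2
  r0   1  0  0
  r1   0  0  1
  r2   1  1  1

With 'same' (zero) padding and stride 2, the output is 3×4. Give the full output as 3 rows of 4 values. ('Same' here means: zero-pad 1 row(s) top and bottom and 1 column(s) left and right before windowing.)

Output[0,0]: The receptive field on the zero-padded input at this output position is [0 0 0 / 0 12 4 / 0 14 14]. Elementwise product with the kernel and sum: 0·1 + 4·1 + 0·1 + 14·1 + 14·1.
Output[0,1]: The receptive field on the zero-padded input at this output position is [0 0 0 / 4 4 14 / 14 14 9]. Elementwise product with the kernel and sum: 0·1 + 14·1 + 14·1 + 14·1 + 9·1.

32 51 19 26
12 27 38 43
12 3 8 15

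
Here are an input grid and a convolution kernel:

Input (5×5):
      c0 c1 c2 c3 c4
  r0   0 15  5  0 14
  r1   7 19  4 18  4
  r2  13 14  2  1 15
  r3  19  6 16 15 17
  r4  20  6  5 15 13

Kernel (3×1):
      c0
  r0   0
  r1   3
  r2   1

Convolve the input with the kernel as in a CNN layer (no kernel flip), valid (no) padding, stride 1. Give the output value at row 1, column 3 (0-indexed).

18

The receptive field on the input at this output position is [18 / 1 / 15]. Elementwise product with the kernel and sum: 1·3 + 15·1.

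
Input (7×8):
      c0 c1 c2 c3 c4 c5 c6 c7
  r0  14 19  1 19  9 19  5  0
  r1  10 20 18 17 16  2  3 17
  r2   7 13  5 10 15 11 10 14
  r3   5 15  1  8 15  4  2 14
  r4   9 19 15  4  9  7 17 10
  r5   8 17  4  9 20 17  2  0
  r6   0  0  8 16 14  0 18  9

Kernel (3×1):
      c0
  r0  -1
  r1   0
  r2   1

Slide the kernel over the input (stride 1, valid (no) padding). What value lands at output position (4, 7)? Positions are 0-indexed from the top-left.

The receptive field on the input at this output position is [10 / 0 / 9]. Elementwise product with the kernel and sum: 10·-1 + 9·1.

-1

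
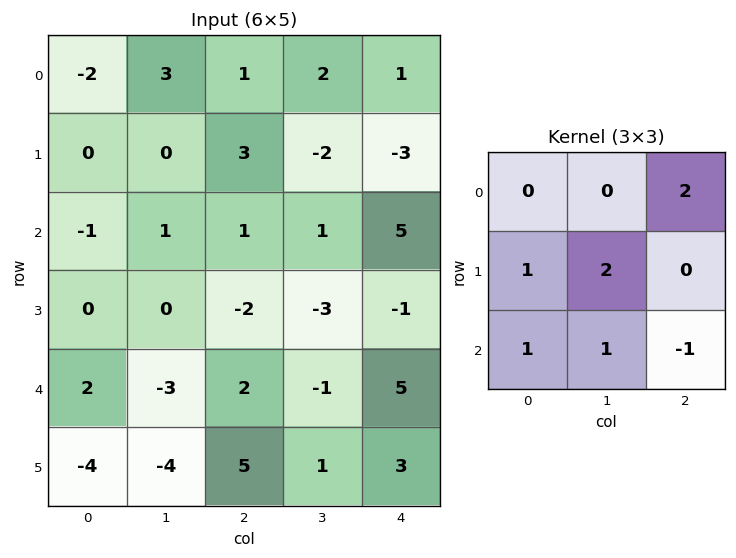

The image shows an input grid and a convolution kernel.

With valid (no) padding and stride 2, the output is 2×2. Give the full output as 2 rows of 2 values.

1 -2
-1 -2

Output[0,0]: The receptive field on the input at this output position is [-2 3 1 / 0 0 3 / -1 1 1]. Elementwise product with the kernel and sum: 1·2 + 0·1 + 0·2 + -1·1 + 1·1 + 1·-1.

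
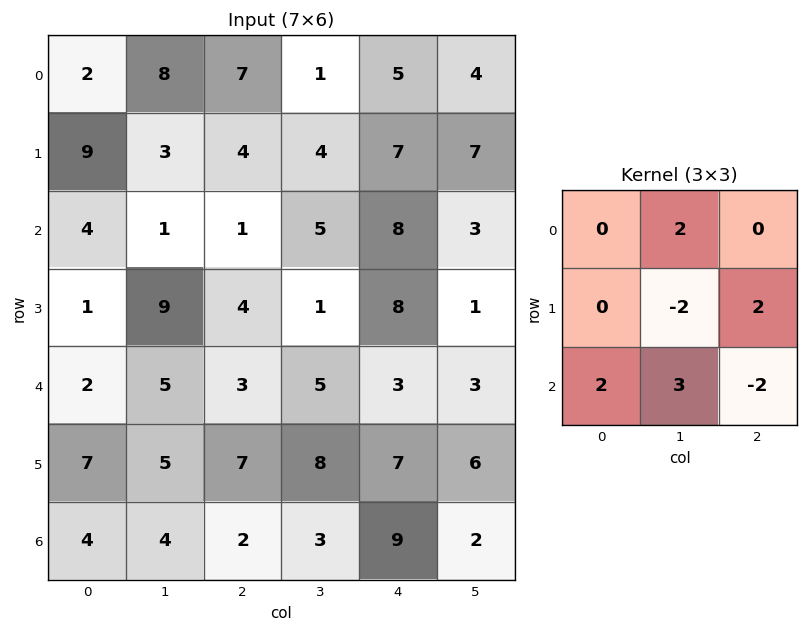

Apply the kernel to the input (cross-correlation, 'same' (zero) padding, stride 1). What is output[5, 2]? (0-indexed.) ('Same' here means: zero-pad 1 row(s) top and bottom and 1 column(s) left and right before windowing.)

The receptive field on the zero-padded input at this output position is [5 3 5 / 5 7 8 / 4 2 3]. Elementwise product with the kernel and sum: 3·2 + 7·-2 + 8·2 + 4·2 + 2·3 + 3·-2.

16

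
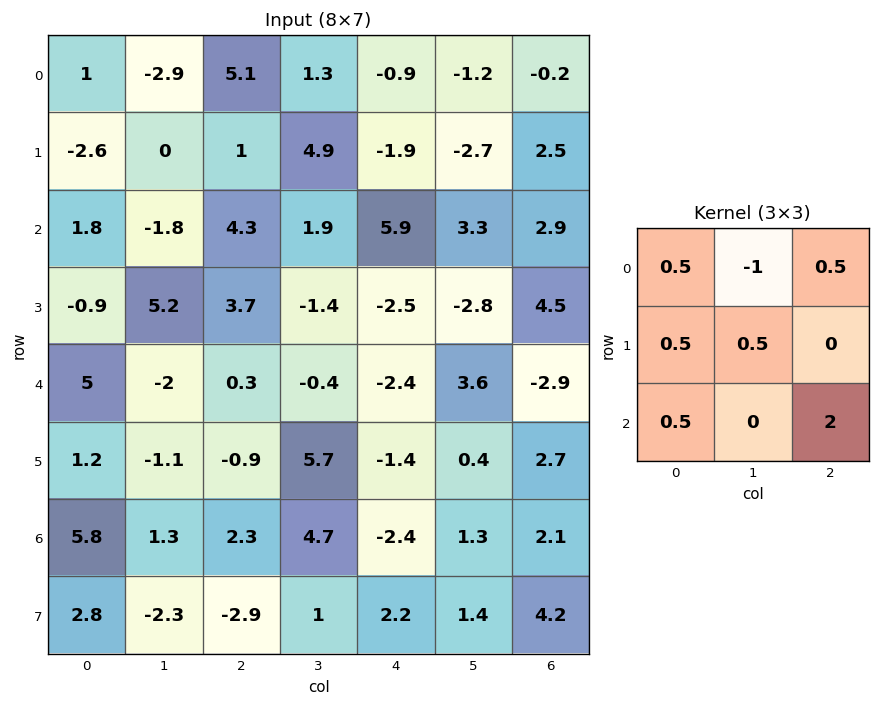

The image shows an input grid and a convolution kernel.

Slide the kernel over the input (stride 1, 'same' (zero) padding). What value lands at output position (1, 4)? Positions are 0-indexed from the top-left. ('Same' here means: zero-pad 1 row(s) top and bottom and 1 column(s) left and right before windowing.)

10

The receptive field on the zero-padded input at this output position is [1.3 -0.9 -1.2 / 4.9 -1.9 -2.7 / 1.9 5.9 3.3]. Elementwise product with the kernel and sum: 1.3·0.5 + -0.9·-1 + -1.2·0.5 + 4.9·0.5 + -1.9·0.5 + 1.9·0.5 + 3.3·2.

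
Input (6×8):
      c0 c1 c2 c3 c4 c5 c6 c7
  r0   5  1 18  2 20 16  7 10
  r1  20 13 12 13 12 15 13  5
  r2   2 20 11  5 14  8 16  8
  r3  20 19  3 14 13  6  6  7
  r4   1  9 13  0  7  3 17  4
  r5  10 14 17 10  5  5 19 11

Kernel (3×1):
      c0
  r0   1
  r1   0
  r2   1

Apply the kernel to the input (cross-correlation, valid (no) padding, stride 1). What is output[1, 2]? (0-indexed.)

15

The receptive field on the input at this output position is [12 / 11 / 3]. Elementwise product with the kernel and sum: 12·1 + 3·1.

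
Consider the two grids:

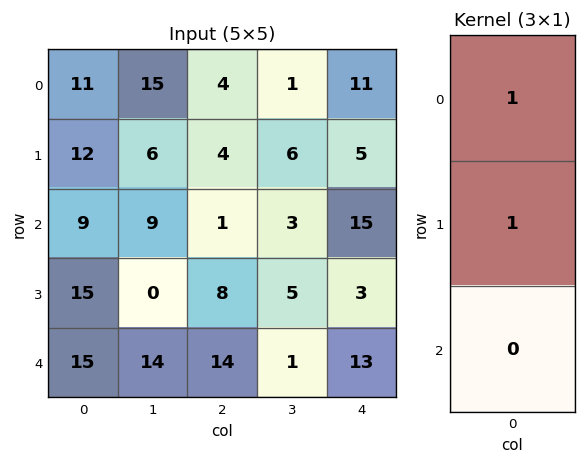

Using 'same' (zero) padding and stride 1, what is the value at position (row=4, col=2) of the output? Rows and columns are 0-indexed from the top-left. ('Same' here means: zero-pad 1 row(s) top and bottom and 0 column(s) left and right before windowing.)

The receptive field on the zero-padded input at this output position is [8 / 14 / 0]. Elementwise product with the kernel and sum: 8·1 + 14·1.

22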